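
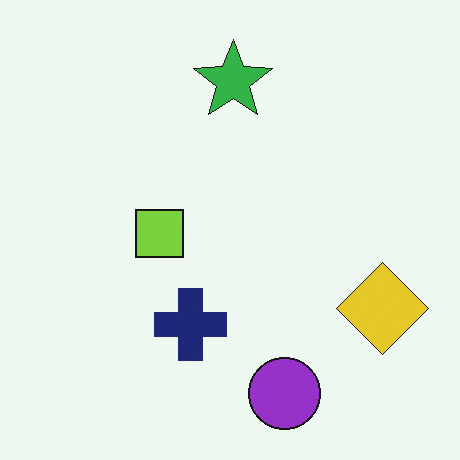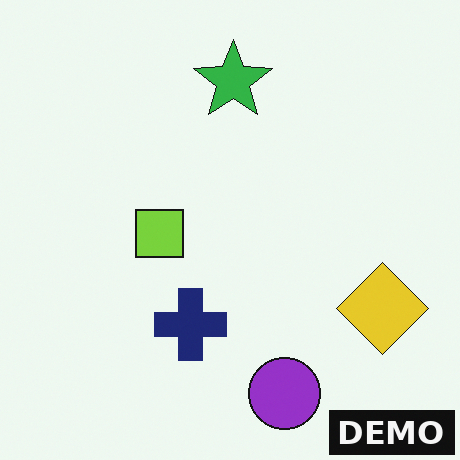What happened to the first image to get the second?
The transformation is: watermarked with the text "DEMO" in the lower-right corner.

A dark label reading "DEMO" appears in the lower-right corner.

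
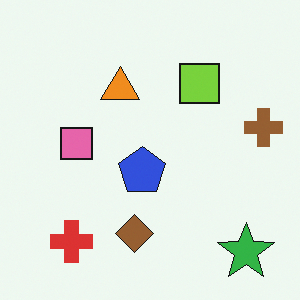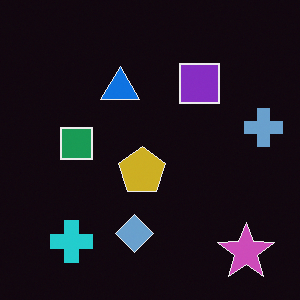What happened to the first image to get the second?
Color-inverted (negative).

The light background has become dark and every shape's color is its complement — a photographic negative.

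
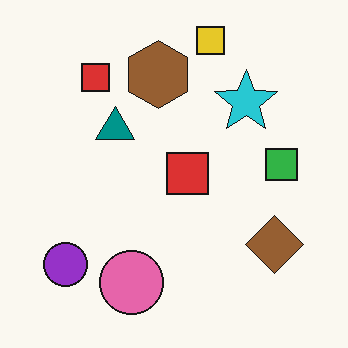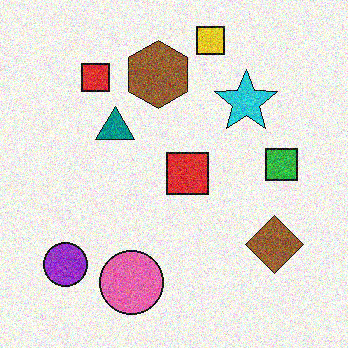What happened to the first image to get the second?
This is the original image degraded with moderate additive noise.

Random speckle covers the whole image, including the flat background.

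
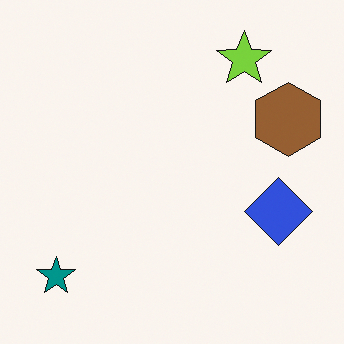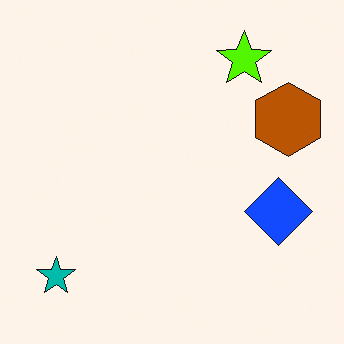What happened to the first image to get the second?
Made much more vivid (saturation change).

All colors are more vivid — a global saturation change.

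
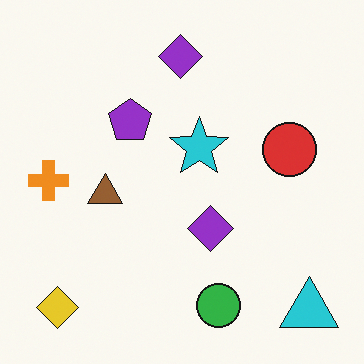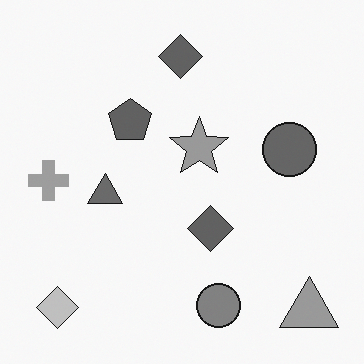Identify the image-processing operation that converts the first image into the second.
The transformation is: converted to grayscale.

All color is removed — every shape is now a shade of grey.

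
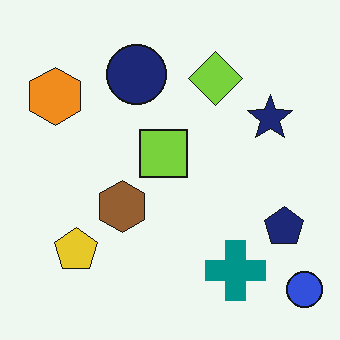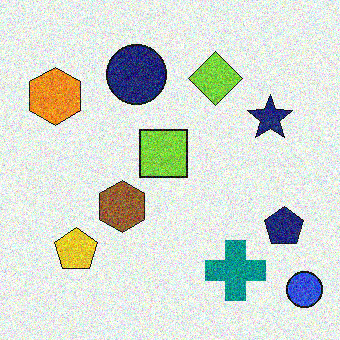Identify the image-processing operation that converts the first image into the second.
This is the original image degraded with a thick layer of grain.

Random speckle covers the whole image, including the flat background.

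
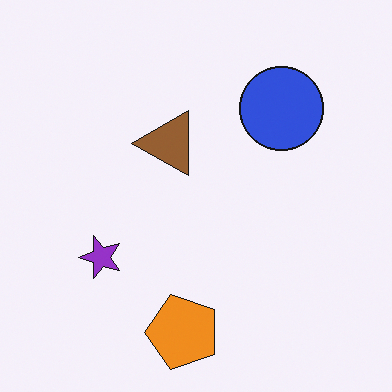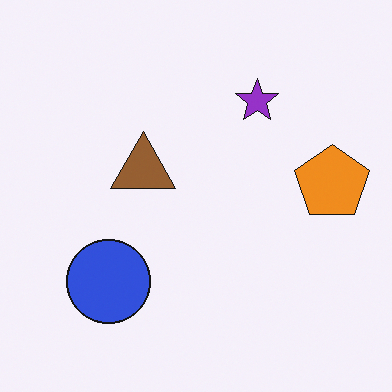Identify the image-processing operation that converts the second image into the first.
It was transposed (reflected across the top-left ↔ bottom-right diagonal).

Shapes have swapped their row and column positions — what was in the top-right is now in the bottom-left — a diagonal reflection.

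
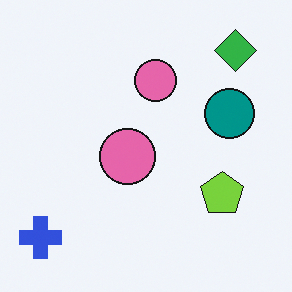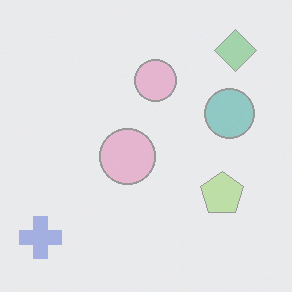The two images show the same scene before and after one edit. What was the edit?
The image was washed out (contrast reduced).

Tones are pushed toward mid-grey across the whole image — a global contrast change.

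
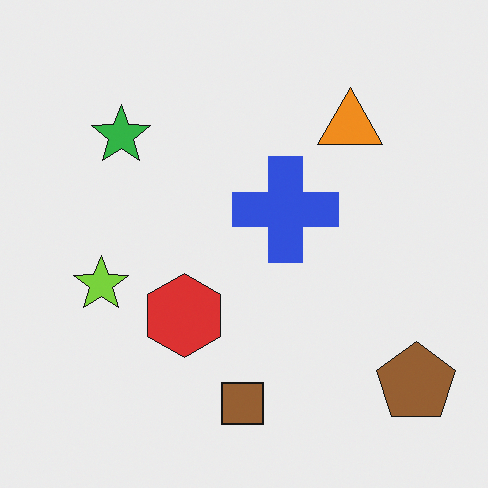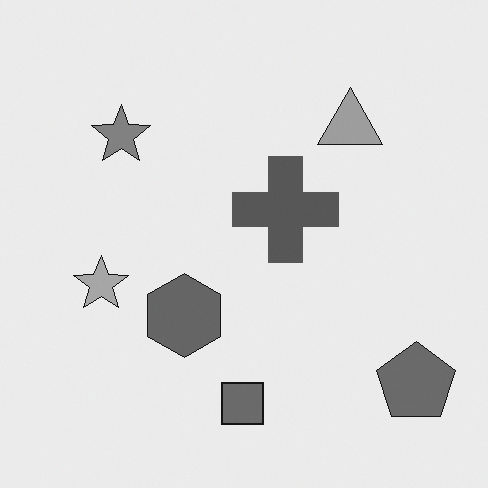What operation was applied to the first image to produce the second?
Converted to grayscale.

All color is removed — every shape is now a shade of grey.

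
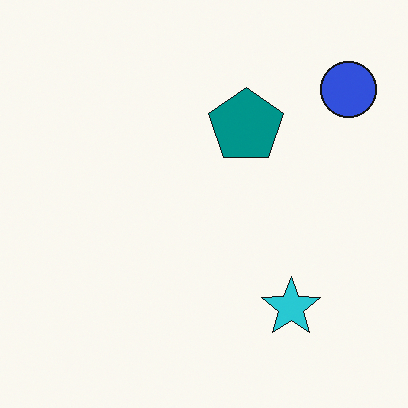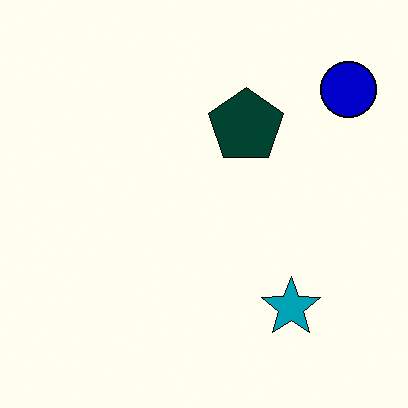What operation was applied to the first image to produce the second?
The image was given much higher contrast.

Tones are pushed away from mid-grey across the whole image — a global contrast change.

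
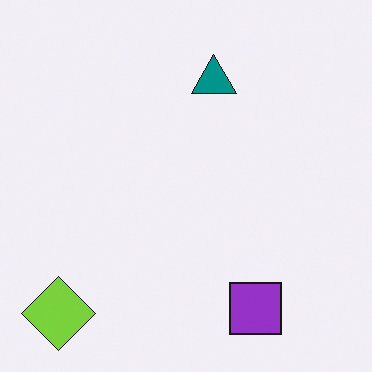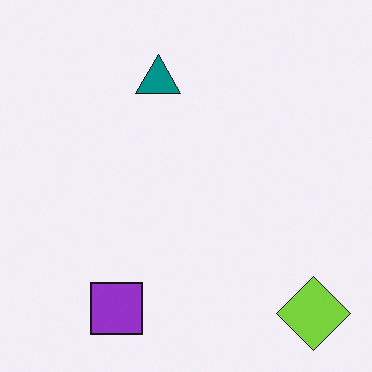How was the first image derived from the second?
Flipped horizontally (left ↔ right).

The lime diamond is in the bottom-right of the second image and the bottom-left of the first — shapes on opposite sides of the vertical midline have swapped in a mirror flip.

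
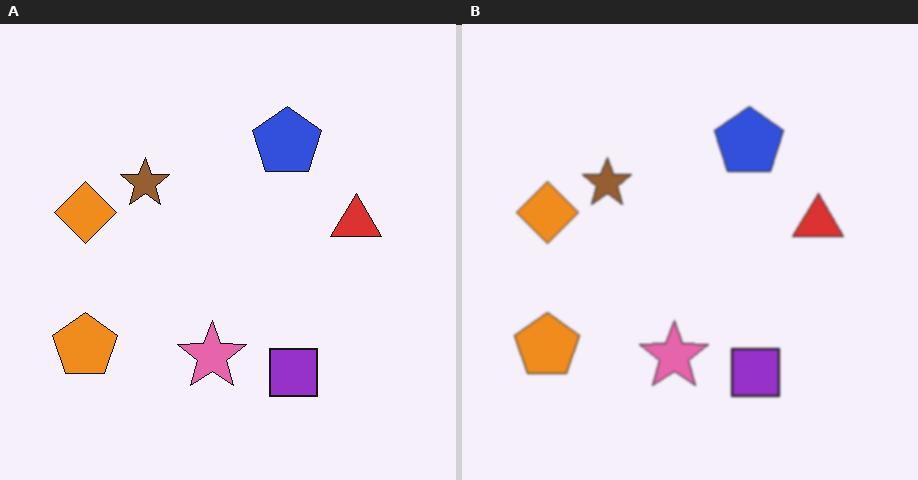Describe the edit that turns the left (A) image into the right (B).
The transformation is: lightly blurred.

Shape edges and outlines are uniformly softened across the whole image.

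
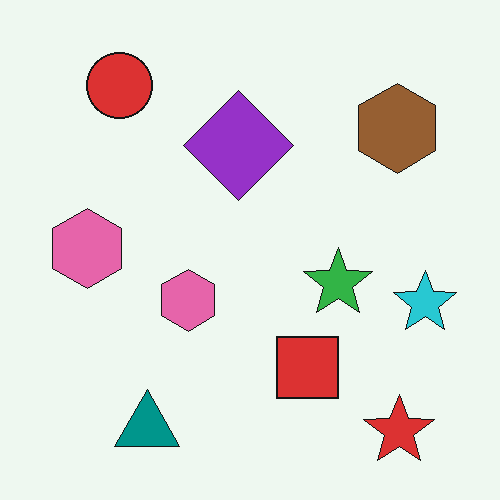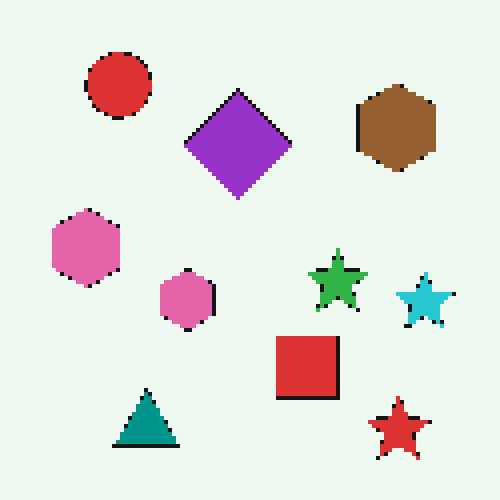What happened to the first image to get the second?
This is the original image lightly pixelated (a mild mosaic effect).

Shapes are reduced to large square blocks; fine edges and outlines are lost — a downscale-then-upscale (mosaic) effect.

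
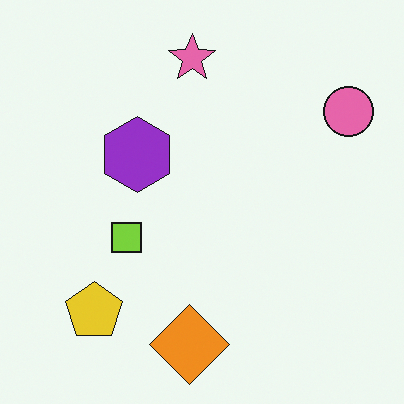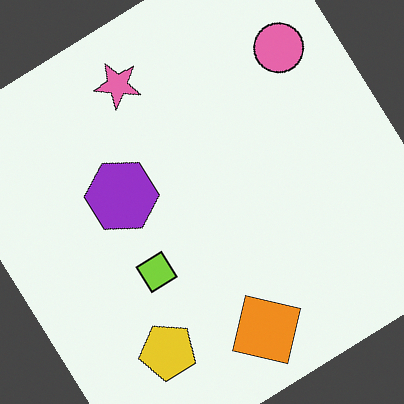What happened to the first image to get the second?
This is the original image rotated counter-clockwise by a large amount — several tens of degrees.

Every shape is tilted by the same angle and the image corners show triangular fill wedges — a whole-image rotation by a non-right angle.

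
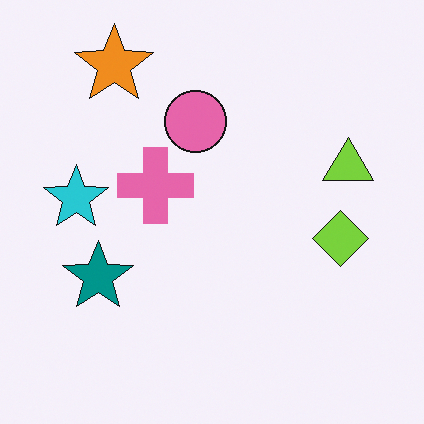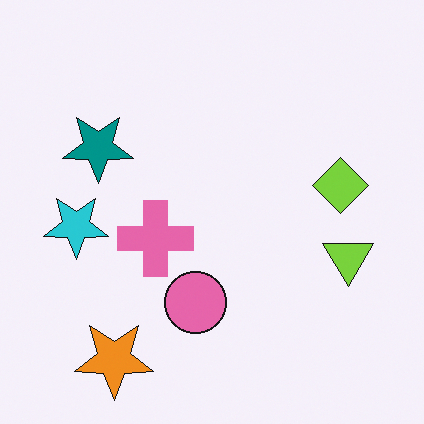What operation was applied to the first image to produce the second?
The transformation is: flipped vertically (top ↔ bottom).

The orange star is in the top-left of the first image and the bottom-left of the second — shapes on opposite sides of the horizontal midline have swapped in a mirror flip.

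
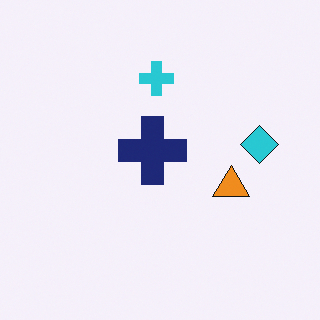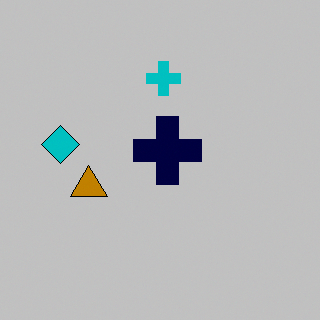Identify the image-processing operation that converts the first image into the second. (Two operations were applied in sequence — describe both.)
It was heavily posterized to just a handful of flat colors, then flipped horizontally (left ↔ right).

Each flat color has snapped to a coarser quantized level — most visibly, the near-white background has dropped to a flat grey. The cyan diamond is in the right of the first image and the left of the second — shapes on opposite sides of the vertical midline have swapped in a mirror flip.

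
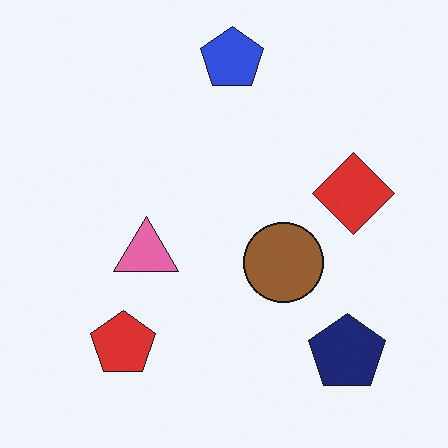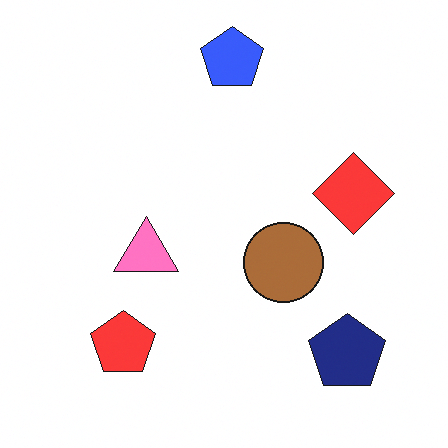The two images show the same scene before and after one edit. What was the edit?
The image was slightly brightened.

Every pixel — background and shapes alike — is uniformly brightened.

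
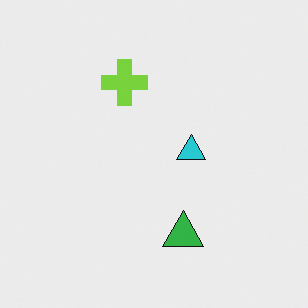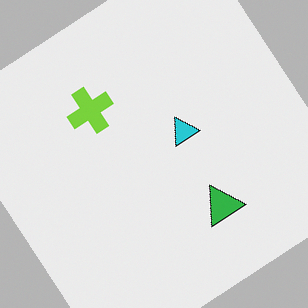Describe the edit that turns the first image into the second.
The image was rotated counter-clockwise by a large amount — several tens of degrees.

Every shape is tilted by the same angle and the image corners show triangular fill wedges — a whole-image rotation by a non-right angle.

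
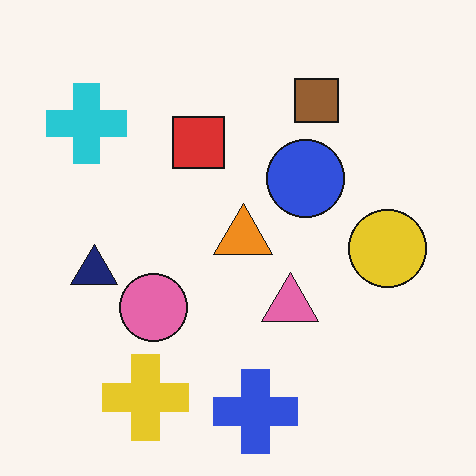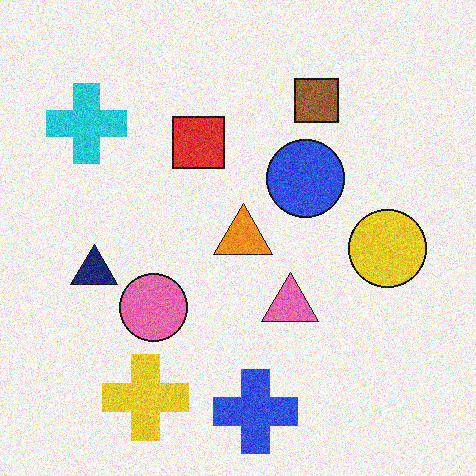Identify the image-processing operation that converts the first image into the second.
The transformation is: degraded with visible gaussian noise.

Random speckle covers the whole image, including the flat background.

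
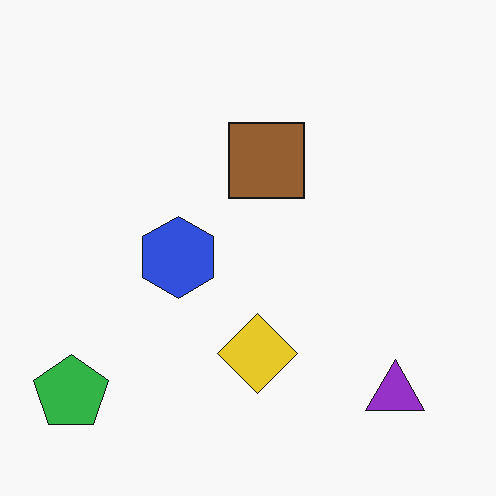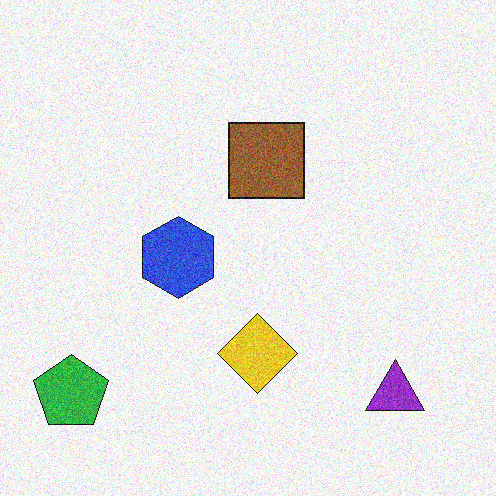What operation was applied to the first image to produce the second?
The second image is the first degraded with visible gaussian noise.

Random speckle covers the whole image, including the flat background.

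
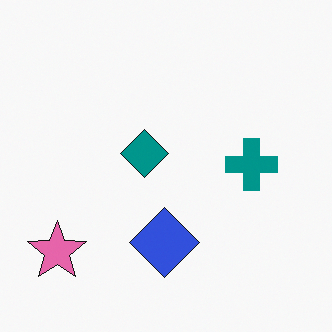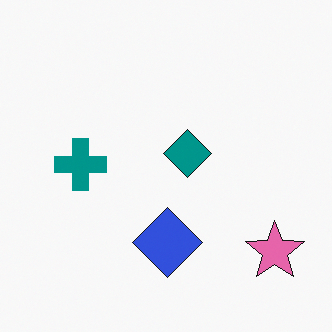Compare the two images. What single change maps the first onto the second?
The second image is the first flipped horizontally (left ↔ right).

The pink star is in the bottom-left of the first image and the bottom-right of the second — shapes on opposite sides of the vertical midline have swapped in a mirror flip.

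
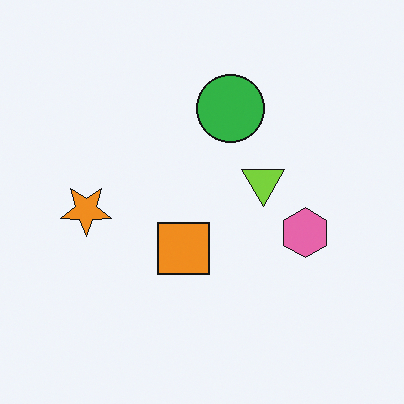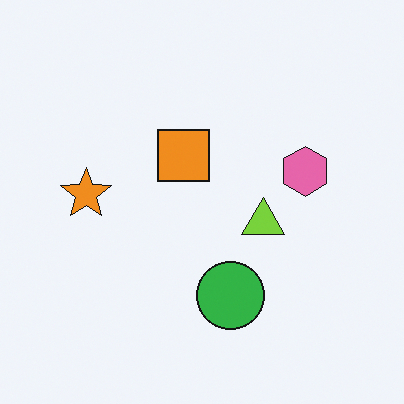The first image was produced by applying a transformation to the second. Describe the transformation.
Flipped vertically (top ↔ bottom).

The green circle is in the bottom of the second image and the top of the first — shapes on opposite sides of the horizontal midline have swapped in a mirror flip.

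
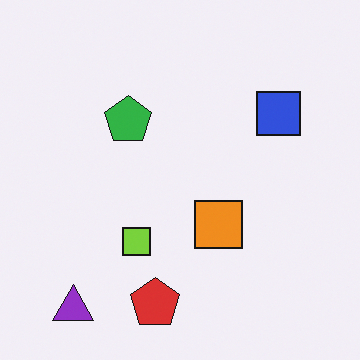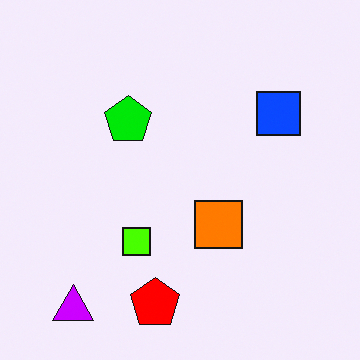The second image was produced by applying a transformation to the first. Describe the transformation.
This is the original image heavily oversaturated.

All colors are more vivid — a global saturation change.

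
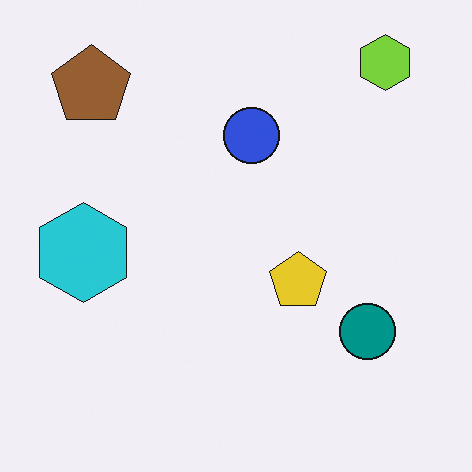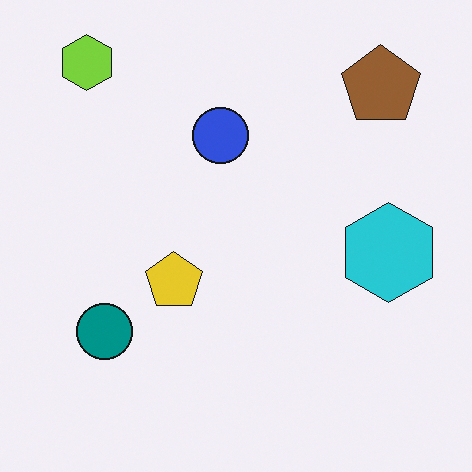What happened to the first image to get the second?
The second image is the first flipped horizontally (left ↔ right).

The cyan hexagon is in the left of the first image and the right of the second — shapes on opposite sides of the vertical midline have swapped in a mirror flip.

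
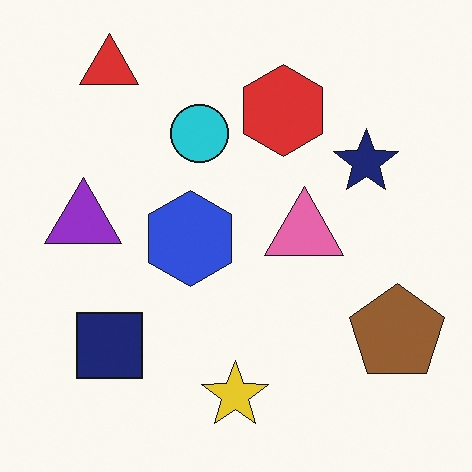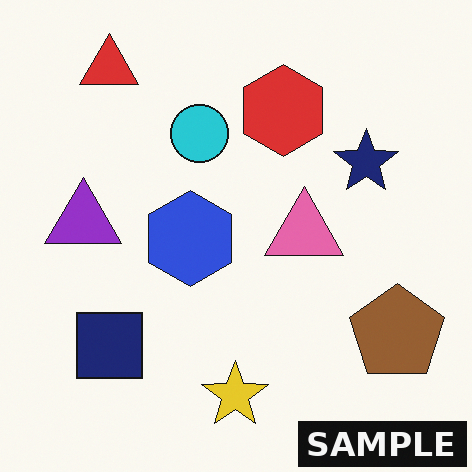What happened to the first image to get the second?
This is the original image watermarked with the text "SAMPLE" in the lower-right corner.

A dark label reading "SAMPLE" appears in the lower-right corner.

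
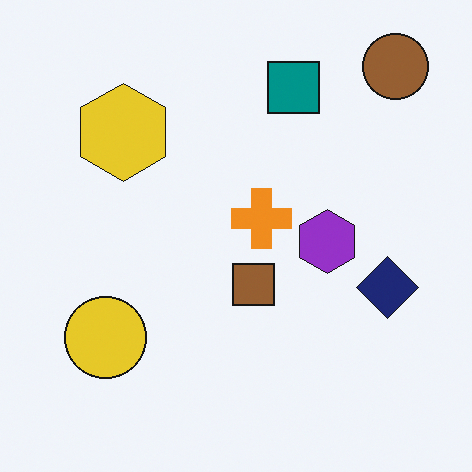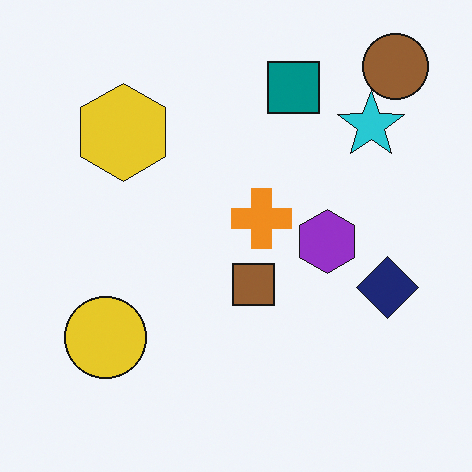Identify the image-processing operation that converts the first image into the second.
This is the original image overlaid with an additional cyan star.

A cyan star appears in the second image that is absent from the first.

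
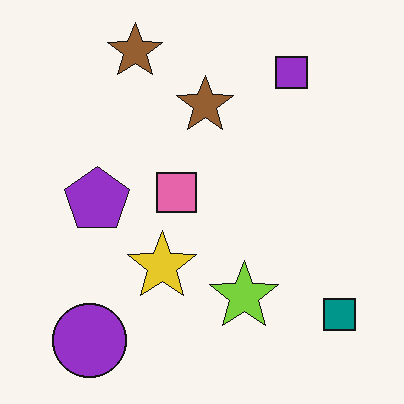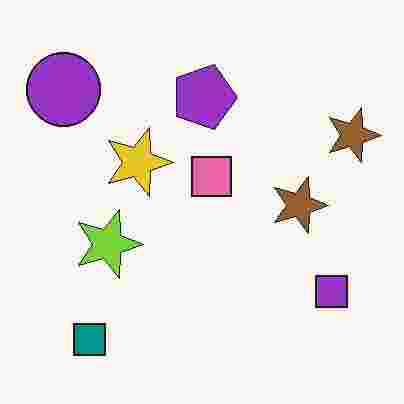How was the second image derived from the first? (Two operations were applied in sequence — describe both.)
The second image is the first rotated 90° clockwise, then heavily JPEG-compressed with obvious blocking artifacts.

The purple circle sits in the bottom-left of the first image and the top-left of the second — consistent with a whole-image 90° clockwise rotation. Blocky 8×8 compression artifacts appear around shape edges and the flat background shows ringing — characteristic JPEG degradation.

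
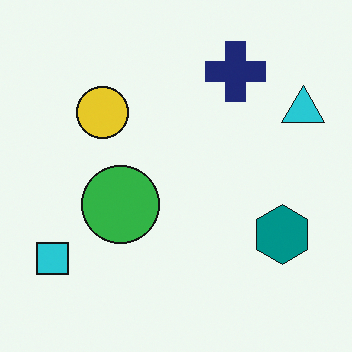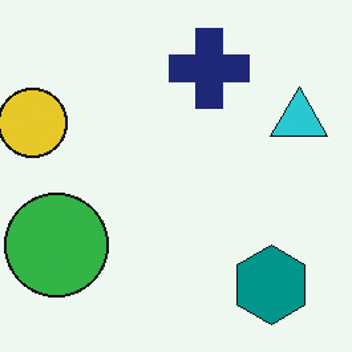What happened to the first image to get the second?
The transformation is: cropped to a modestly smaller region and rescaled.

The visible shapes are larger and the field of view is narrower; shapes near the original edges may be partly or wholly outside the frame — a crop-and-rescale.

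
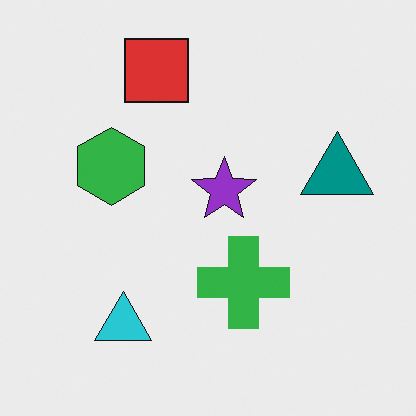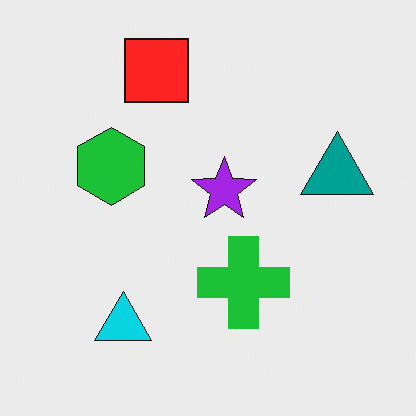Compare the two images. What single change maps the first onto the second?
Slightly oversaturated.

All colors are more vivid — a global saturation change.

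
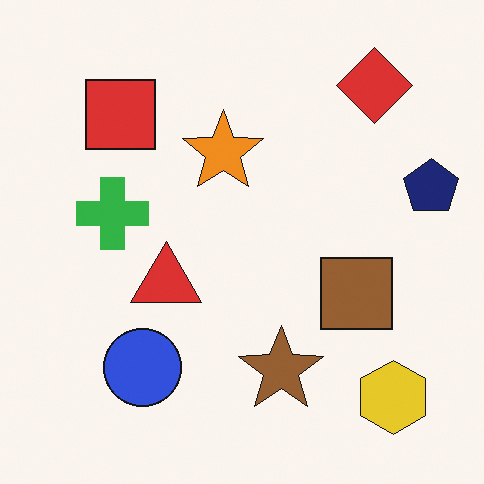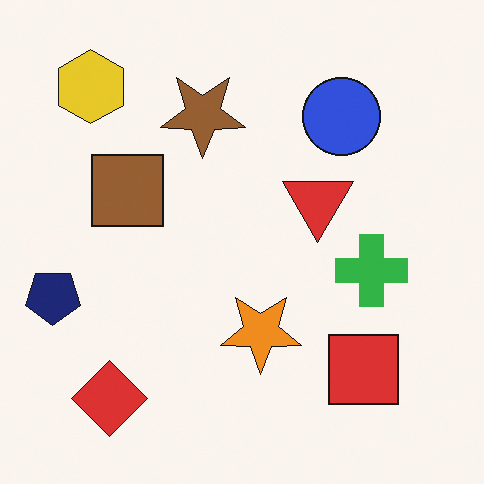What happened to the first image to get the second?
The image was rotated 180°.

The yellow hexagon sits in the bottom-right of the first image and the top-left of the second — consistent with a whole-image 180° rotation.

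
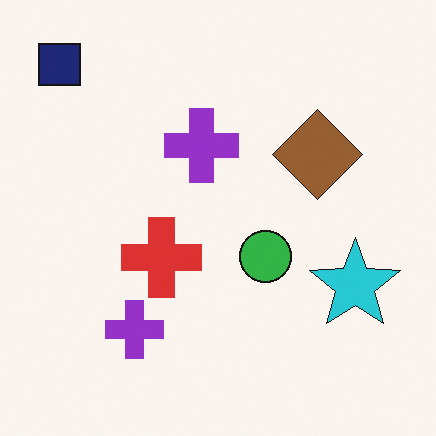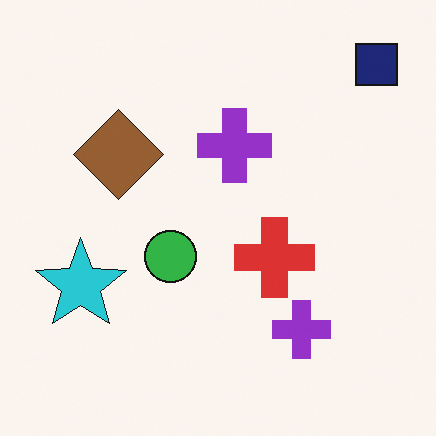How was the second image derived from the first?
The second image is the first flipped horizontally (left ↔ right).

The navy square is in the top-left of the first image and the top-right of the second — shapes on opposite sides of the vertical midline have swapped in a mirror flip.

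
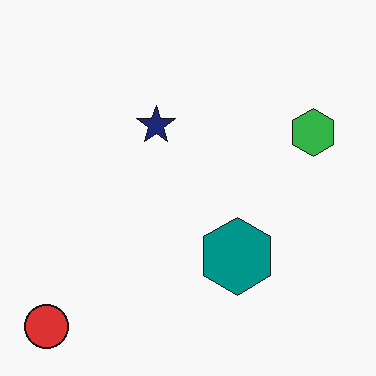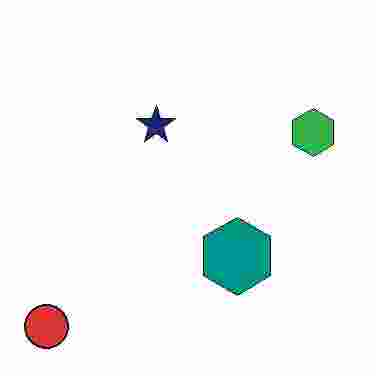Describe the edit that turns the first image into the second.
The second image is the first heavily JPEG-compressed with obvious blocking artifacts.

Blocky 8×8 compression artifacts appear around shape edges and the flat background shows ringing — characteristic JPEG degradation.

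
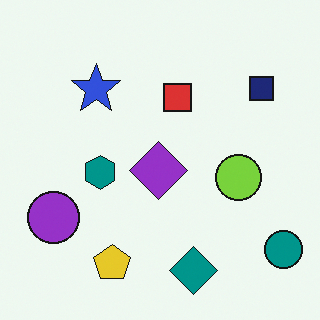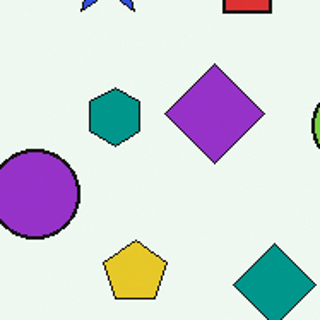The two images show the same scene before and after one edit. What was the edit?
It was cropped tightly and scaled back up.

The visible shapes are larger and the field of view is narrower; shapes near the original edges may be partly or wholly outside the frame — a crop-and-rescale.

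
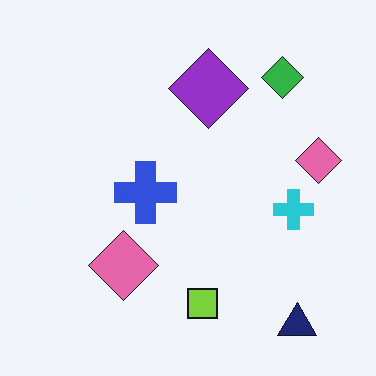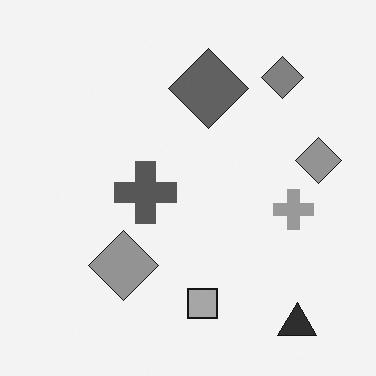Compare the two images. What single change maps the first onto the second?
This is the original image converted to grayscale.

All color is removed — every shape is now a shade of grey.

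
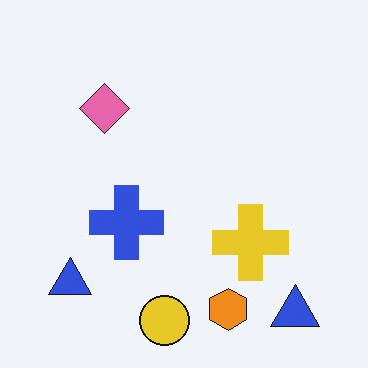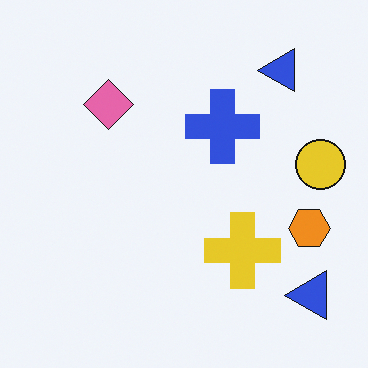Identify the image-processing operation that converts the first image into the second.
Transposed (reflected across the top-left ↔ bottom-right diagonal).

Shapes have swapped their row and column positions — what was in the top-right is now in the bottom-left — a diagonal reflection.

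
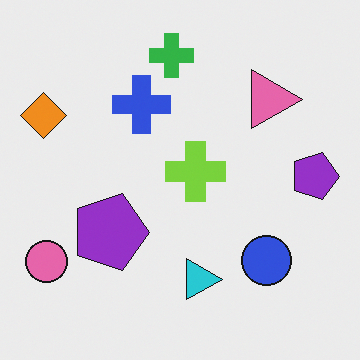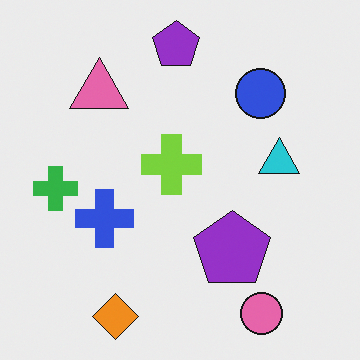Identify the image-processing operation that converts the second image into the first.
The image was rotated 90° clockwise.

The pink circle sits in the bottom-right of the second image and the bottom-left of the first — consistent with a whole-image 90° clockwise rotation.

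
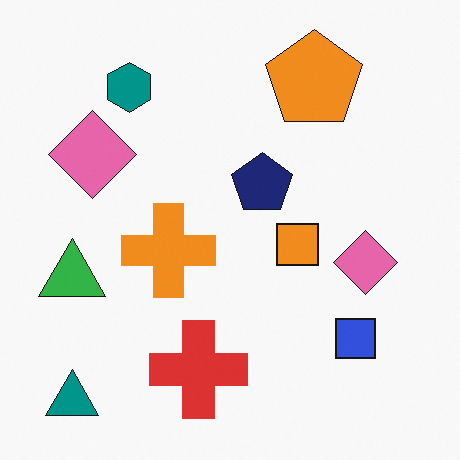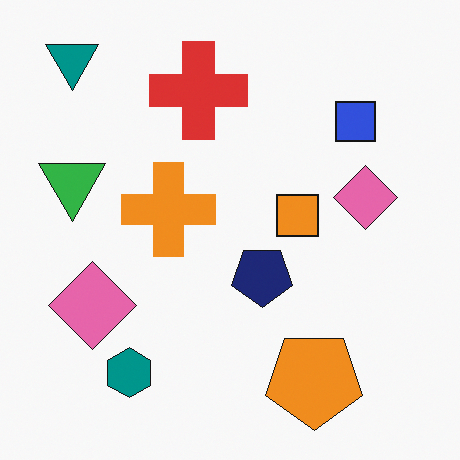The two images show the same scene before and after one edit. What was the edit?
The image was flipped vertically (top ↔ bottom).

The teal triangle is in the bottom-left of the first image and the top-left of the second — shapes on opposite sides of the horizontal midline have swapped in a mirror flip.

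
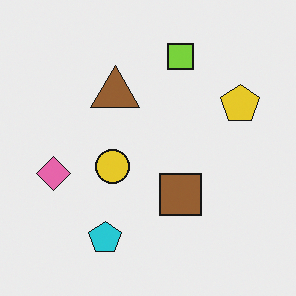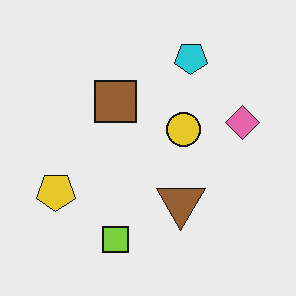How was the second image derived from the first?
The second image is the first rotated 180°.

The yellow pentagon sits in the right of the first image and the left of the second — consistent with a whole-image 180° rotation.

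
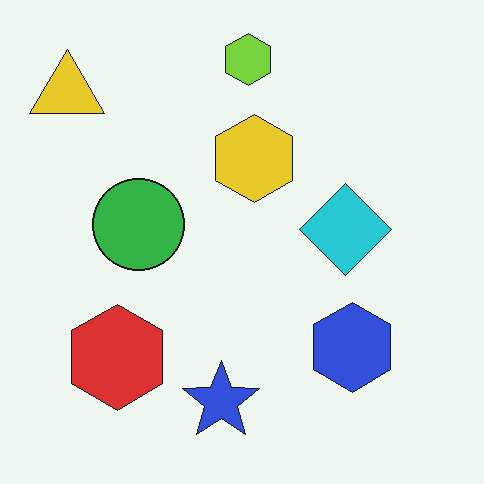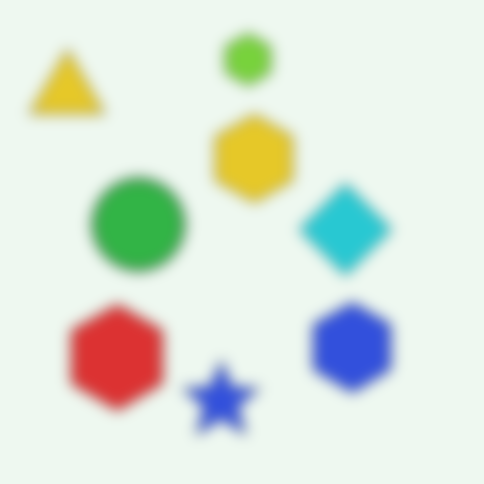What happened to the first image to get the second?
This is the original image heavily blurred.

Shape edges and outlines are uniformly softened across the whole image.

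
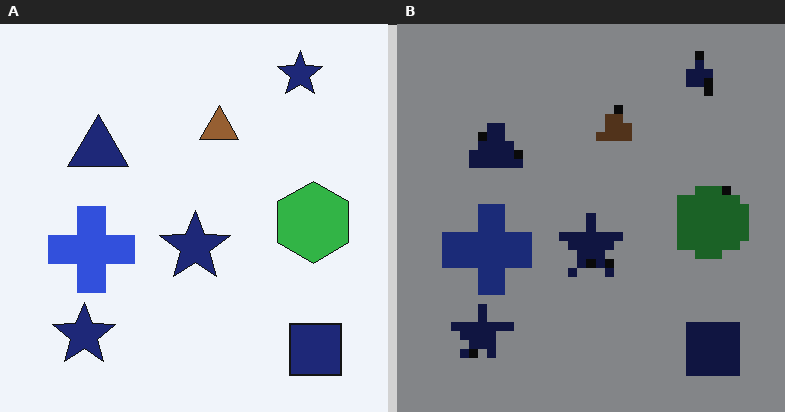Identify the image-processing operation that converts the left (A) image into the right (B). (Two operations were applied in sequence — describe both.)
The transformation is: coarsely pixelated, then noticeably darkened.

Shapes are reduced to large square blocks; fine edges and outlines are lost — a downscale-then-upscale (mosaic) effect. Every pixel — background and shapes alike — is uniformly darkened.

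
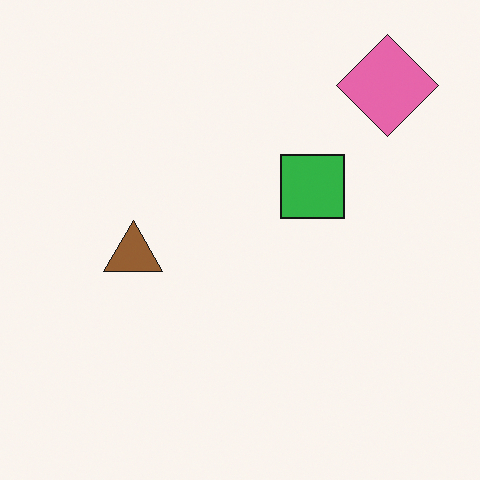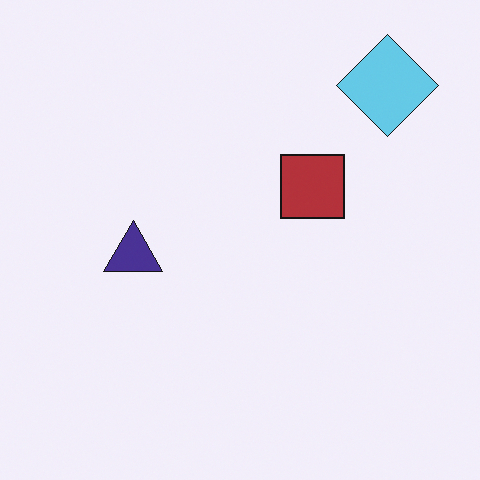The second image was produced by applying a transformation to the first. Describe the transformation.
This is the original image hue-shifted through roughly half the color wheel.

Every shape's color has rotated by the same amount around the hue wheel — a uniform hue shift.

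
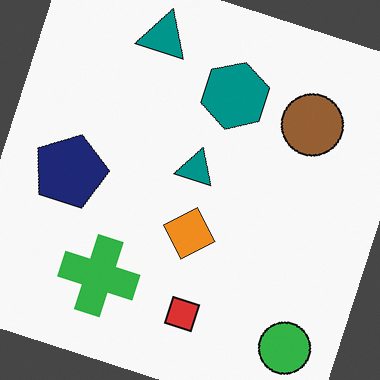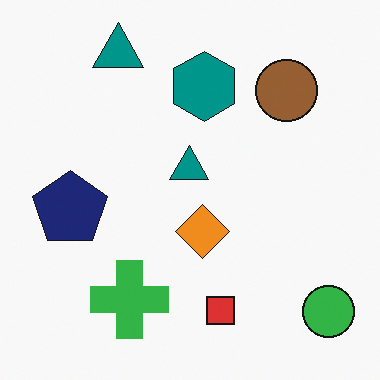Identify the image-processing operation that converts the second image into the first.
Rotated clockwise by a clearly visible amount.

Every shape is tilted by the same angle and the image corners show triangular fill wedges — a whole-image rotation by a non-right angle.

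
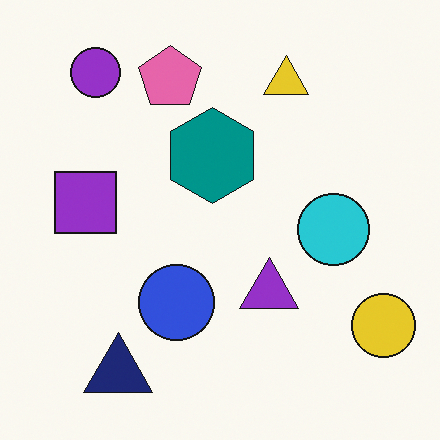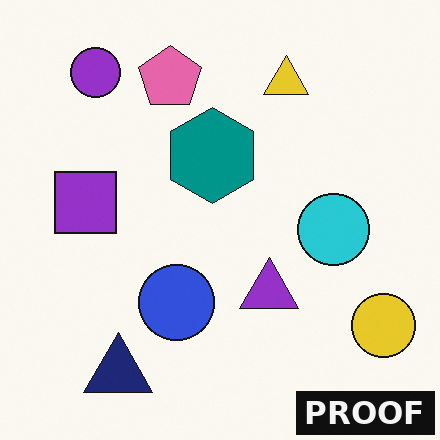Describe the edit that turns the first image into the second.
The transformation is: watermarked with the text "PROOF" in the lower-right corner.

A dark label reading "PROOF" appears in the lower-right corner.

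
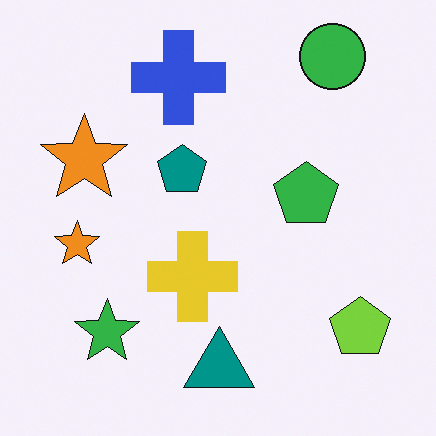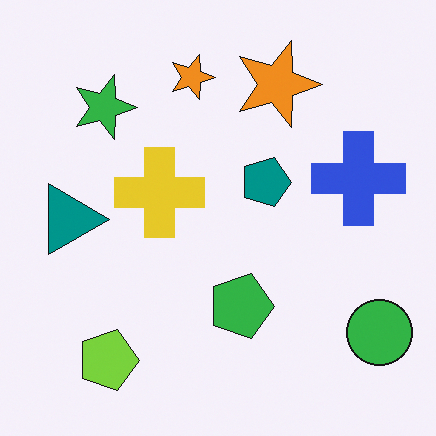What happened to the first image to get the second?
The transformation is: rotated 90° clockwise.

The green circle sits in the top-right of the first image and the bottom-right of the second — consistent with a whole-image 90° clockwise rotation.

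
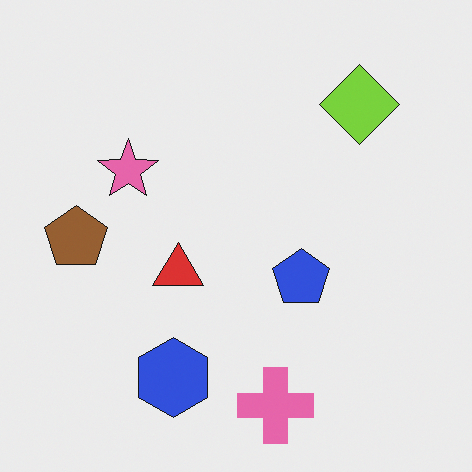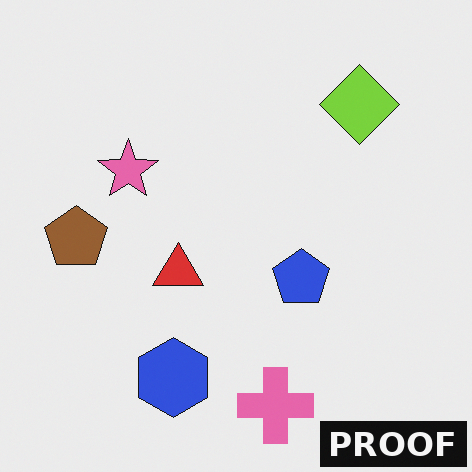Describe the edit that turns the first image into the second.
The transformation is: watermarked with the text "PROOF" in the lower-right corner.

A dark label reading "PROOF" appears in the lower-right corner.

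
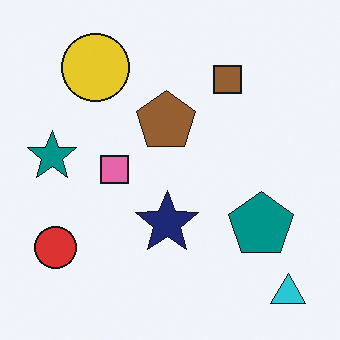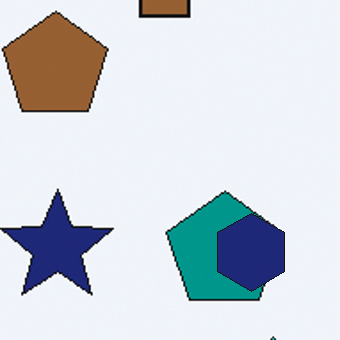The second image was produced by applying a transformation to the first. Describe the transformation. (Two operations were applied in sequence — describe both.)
It was cropped to a noticeably smaller region and rescaled, then overlaid with an additional navy hexagon.

The visible shapes are larger and the field of view is narrower; shapes near the original edges may be partly or wholly outside the frame — a crop-and-rescale. A navy hexagon appears in the second image that is absent from the first.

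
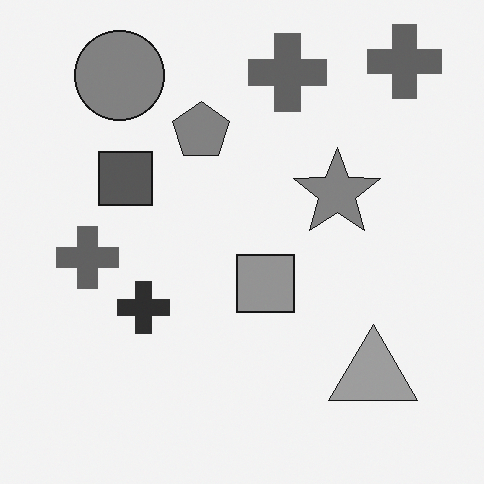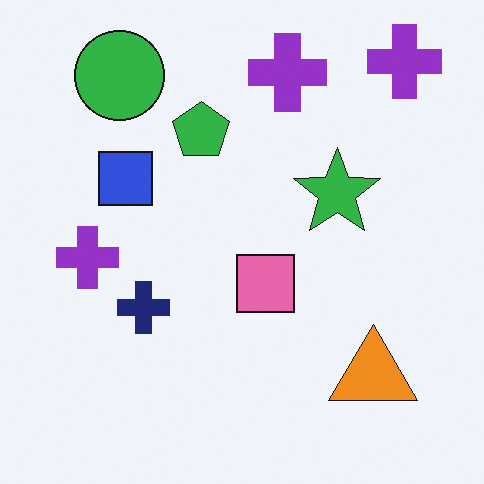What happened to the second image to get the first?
It was converted to grayscale.

All color is removed — every shape is now a shade of grey.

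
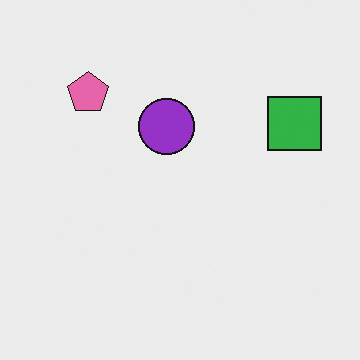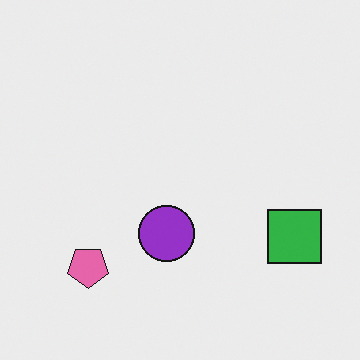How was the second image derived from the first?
This is the original image flipped vertically (top ↔ bottom).

The pink pentagon is in the top-left of the first image and the bottom-left of the second — shapes on opposite sides of the horizontal midline have swapped in a mirror flip.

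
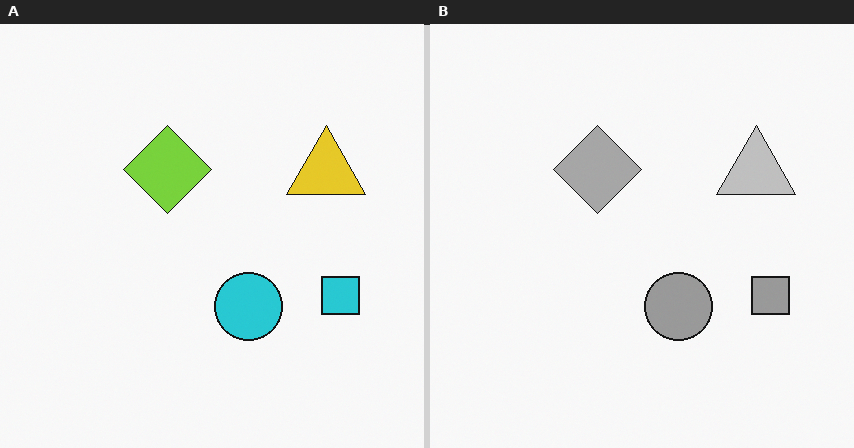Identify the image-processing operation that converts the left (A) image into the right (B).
The image was converted to grayscale.

All color is removed — every shape is now a shade of grey.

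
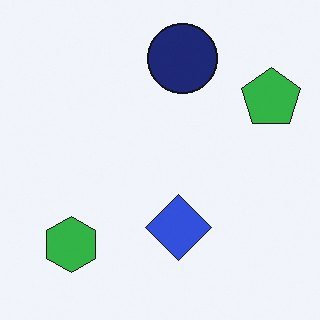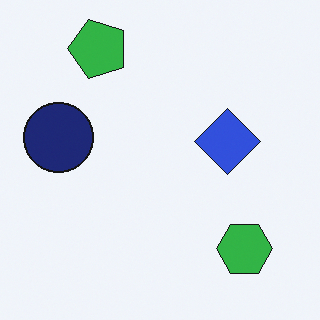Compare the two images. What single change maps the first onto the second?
This is the original image rotated 90° counter-clockwise.

The green pentagon sits in the top-right of the first image and the top-left of the second — consistent with a whole-image 90° counter-clockwise rotation.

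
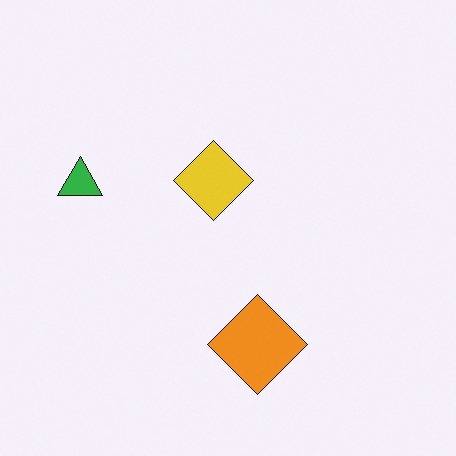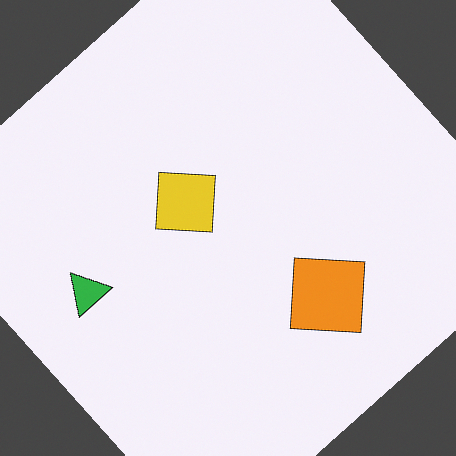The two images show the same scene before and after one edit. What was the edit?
The image was rotated counter-clockwise by a large amount — several tens of degrees.

Every shape is tilted by the same angle and the image corners show triangular fill wedges — a whole-image rotation by a non-right angle.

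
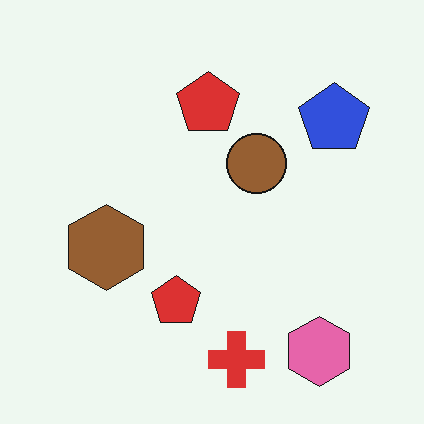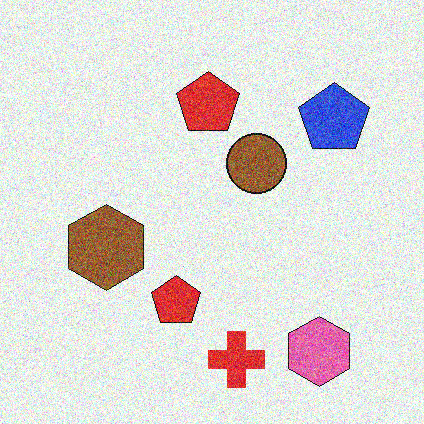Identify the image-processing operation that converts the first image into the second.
The transformation is: degraded with heavy additive noise.

Random speckle covers the whole image, including the flat background.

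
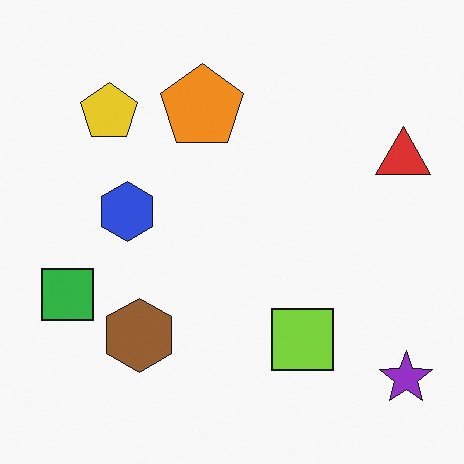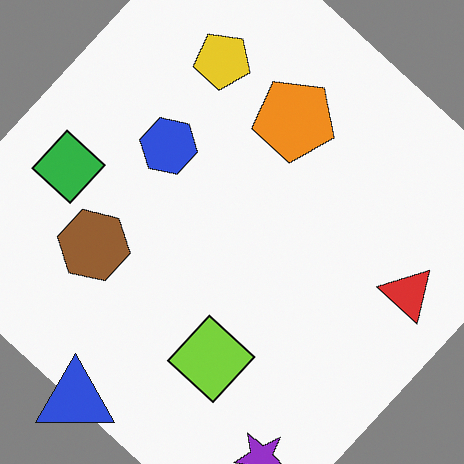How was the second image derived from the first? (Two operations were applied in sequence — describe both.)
Rotated clockwise by a large amount — several tens of degrees, then overlaid with an additional blue triangle.

Every shape is tilted by the same angle and the image corners show triangular fill wedges — a whole-image rotation by a non-right angle. A blue triangle appears in the second image that is absent from the first.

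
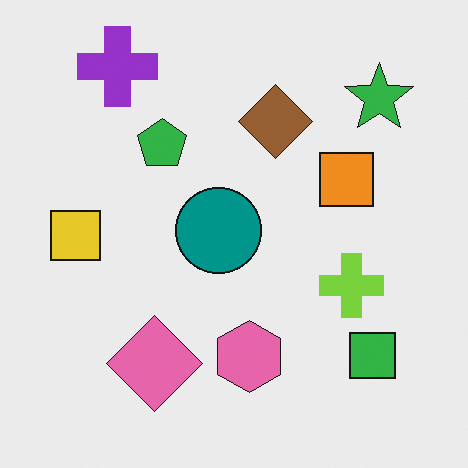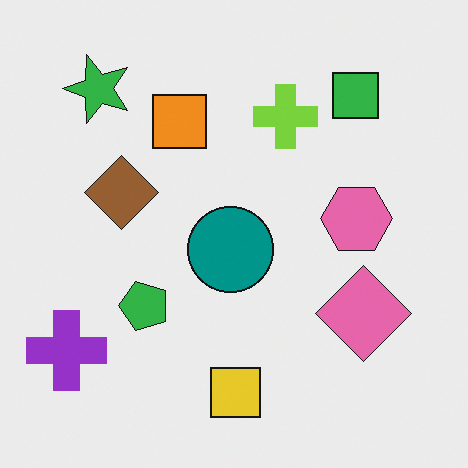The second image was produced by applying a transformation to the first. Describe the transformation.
This is the original image rotated 90° counter-clockwise.

The purple cross sits in the top-left of the first image and the bottom-left of the second — consistent with a whole-image 90° counter-clockwise rotation.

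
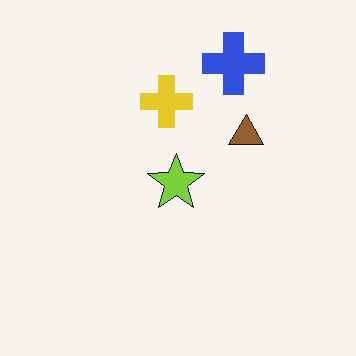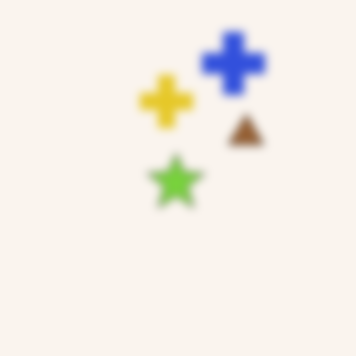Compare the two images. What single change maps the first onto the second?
The second image is the first noticeably gaussian-blurred.

Shape edges and outlines are uniformly softened across the whole image.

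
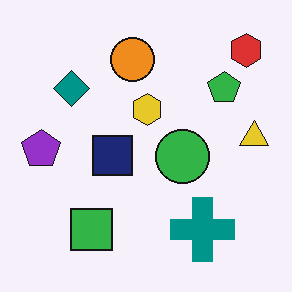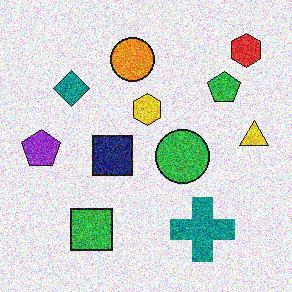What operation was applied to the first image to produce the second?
It was degraded with strong gaussian noise.

Random speckle covers the whole image, including the flat background.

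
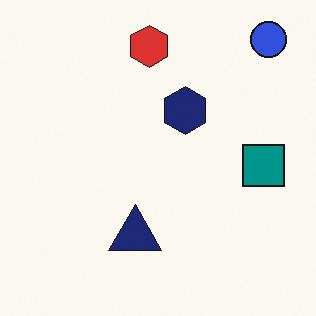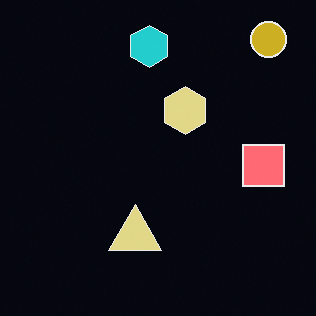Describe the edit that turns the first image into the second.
It was color-inverted (negative).

The light background has become dark and every shape's color is its complement — a photographic negative.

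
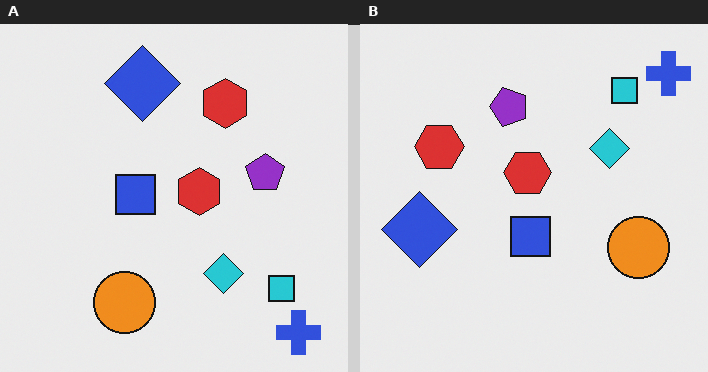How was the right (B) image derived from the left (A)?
It was rotated 90° counter-clockwise.

The blue cross sits in the bottom-right of the left (A) image and the top-right of the right (B) — consistent with a whole-image 90° counter-clockwise rotation.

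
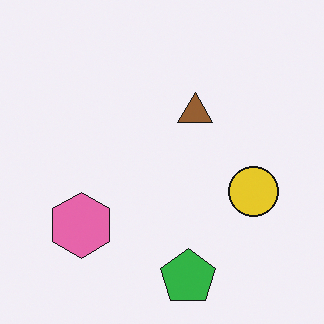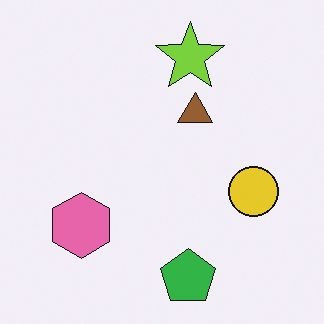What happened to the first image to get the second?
It was overlaid with an additional lime star.

A lime star appears in the second image that is absent from the first.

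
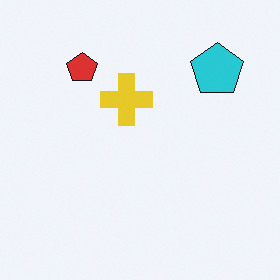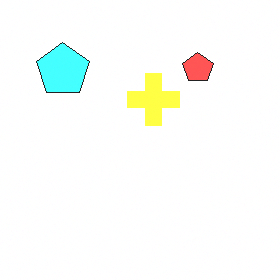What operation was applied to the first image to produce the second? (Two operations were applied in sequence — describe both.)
It was flipped horizontally (left ↔ right), then substantially brightened.

The cyan pentagon is in the top-right of the first image and the top-left of the second — shapes on opposite sides of the vertical midline have swapped in a mirror flip. Every pixel — background and shapes alike — is uniformly brightened.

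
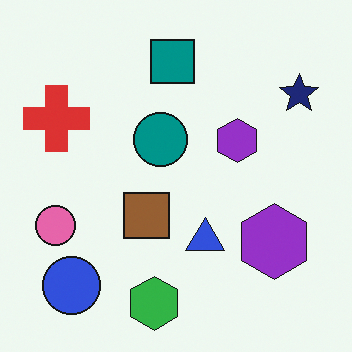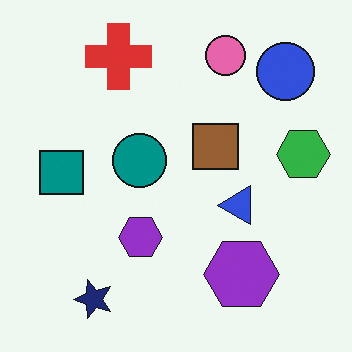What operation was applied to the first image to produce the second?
The image was transposed (reflected across the top-left ↔ bottom-right diagonal).

Shapes have swapped their row and column positions — what was in the top-right is now in the bottom-left — a diagonal reflection.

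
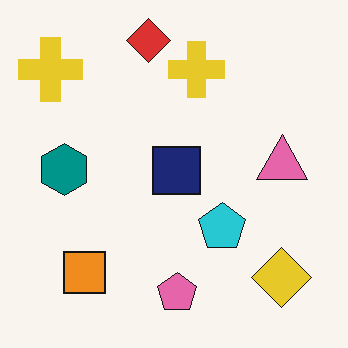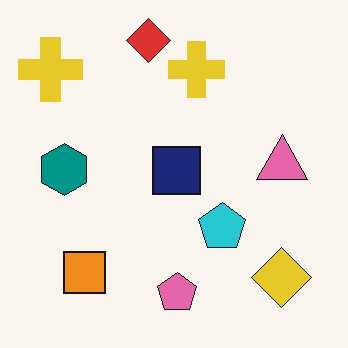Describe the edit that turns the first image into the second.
Given moderate JPEG compression.

Blocky 8×8 compression artifacts appear around shape edges and the flat background shows ringing — characteristic JPEG degradation.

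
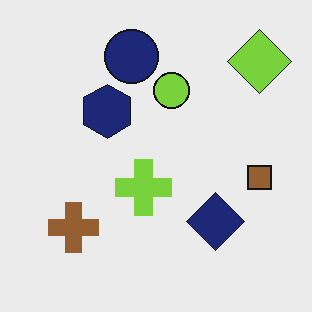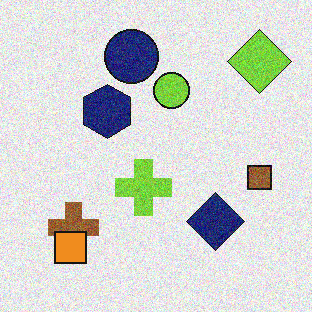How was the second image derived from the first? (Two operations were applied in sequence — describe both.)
The transformation is: degraded with moderate additive noise, then overlaid with an additional orange square.

Random speckle covers the whole image, including the flat background. An orange square appears in the second image that is absent from the first.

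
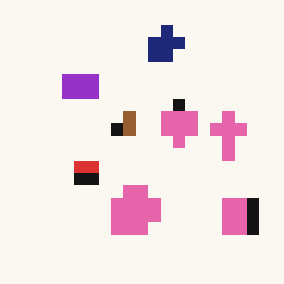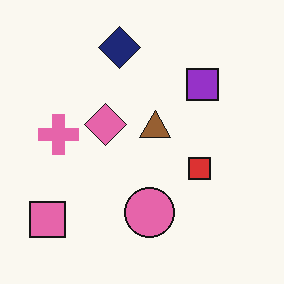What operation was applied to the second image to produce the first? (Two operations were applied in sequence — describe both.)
The transformation is: flipped horizontally (left ↔ right), then coarsely pixelated.

The pink square is in the bottom-left of the second image and the bottom-right of the first — shapes on opposite sides of the vertical midline have swapped in a mirror flip. Shapes are reduced to large square blocks; fine edges and outlines are lost — a downscale-then-upscale (mosaic) effect.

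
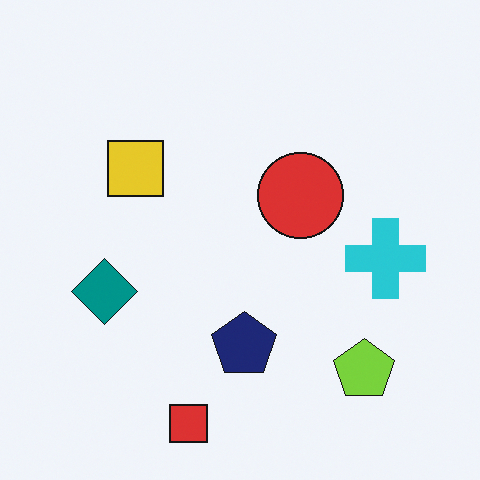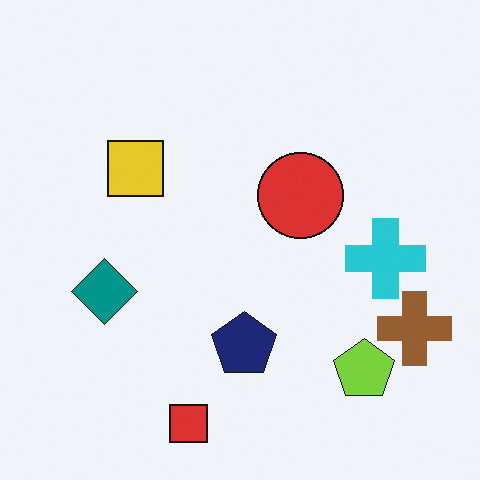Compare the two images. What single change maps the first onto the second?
The second image is the first overlaid with an additional brown cross.

A brown cross appears in the second image that is absent from the first.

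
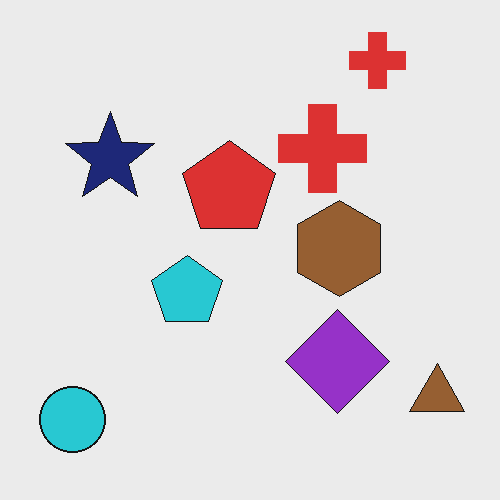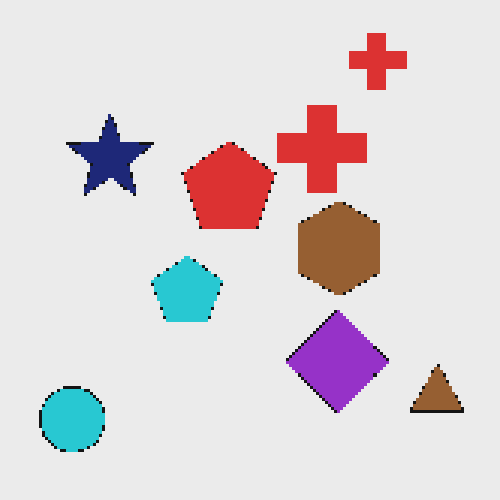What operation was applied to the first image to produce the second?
It was mildly pixelated.

Shapes are reduced to large square blocks; fine edges and outlines are lost — a downscale-then-upscale (mosaic) effect.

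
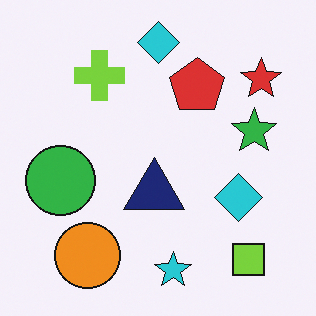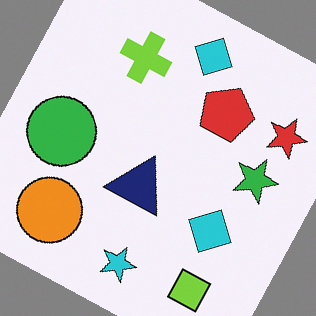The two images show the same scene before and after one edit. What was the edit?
It was rotated clockwise by a clearly visible amount.

Every shape is tilted by the same angle and the image corners show triangular fill wedges — a whole-image rotation by a non-right angle.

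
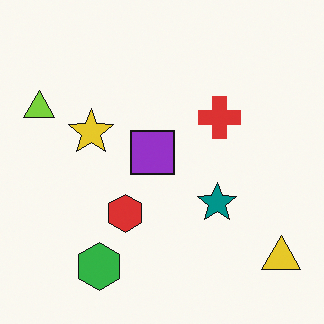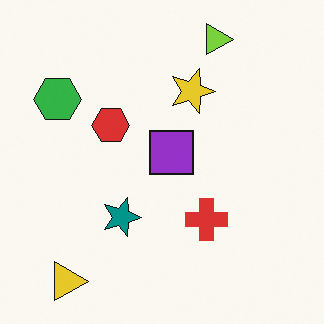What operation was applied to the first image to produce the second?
It was rotated 90° clockwise.

The yellow triangle sits in the bottom-right of the first image and the bottom-left of the second — consistent with a whole-image 90° clockwise rotation.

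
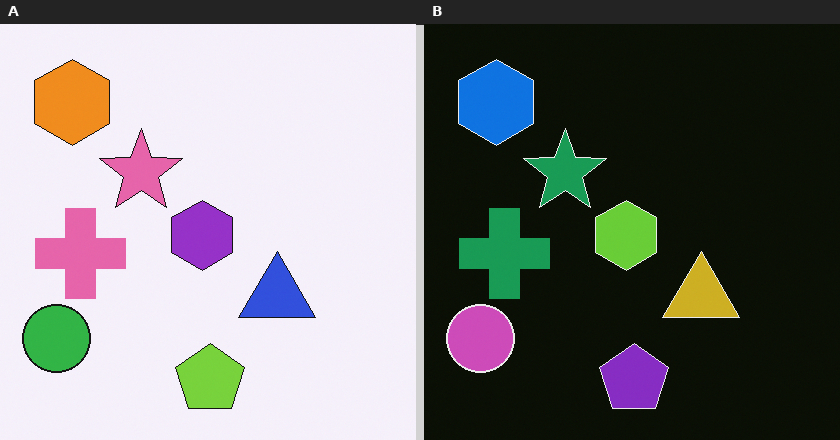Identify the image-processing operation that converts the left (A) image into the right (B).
Color-inverted (negative).

The light background has become dark and every shape's color is its complement — a photographic negative.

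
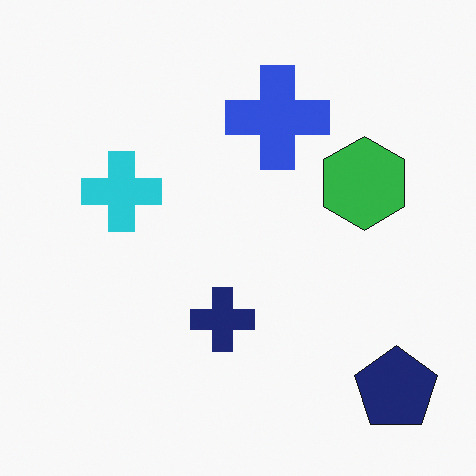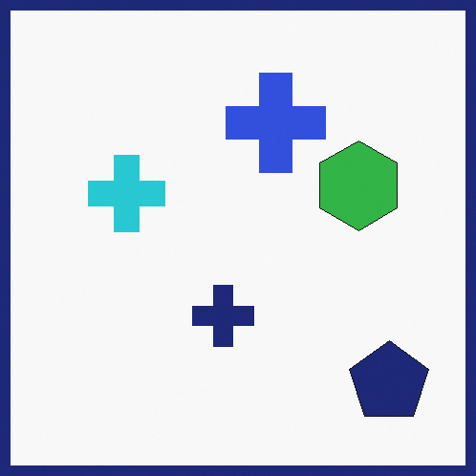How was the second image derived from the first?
The image was framed with a navy border.

A solid navy frame runs around the edge of the second image, with the content slightly shrunk inside it.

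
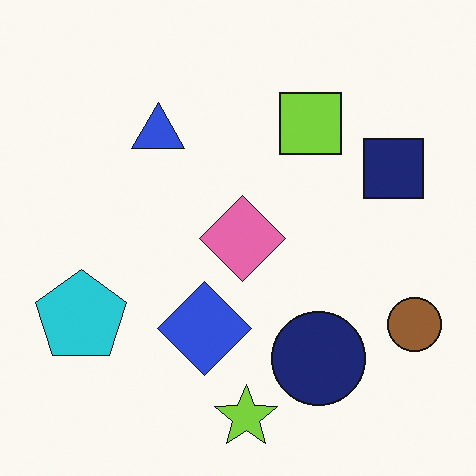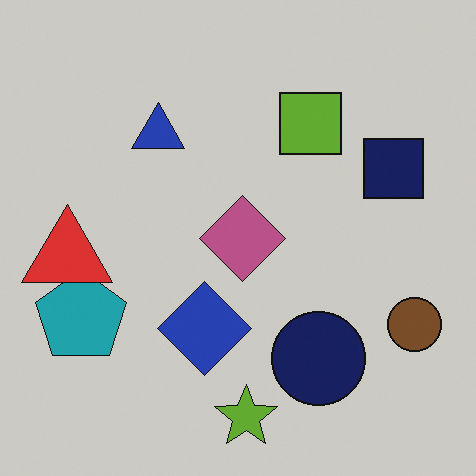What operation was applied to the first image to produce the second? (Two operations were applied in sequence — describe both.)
The second image is the first slightly darkened, then overlaid with an additional red triangle.

Every pixel — background and shapes alike — is uniformly darkened. A red triangle appears in the second image that is absent from the first.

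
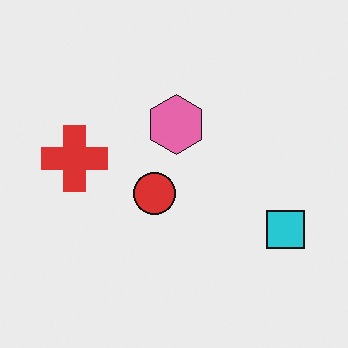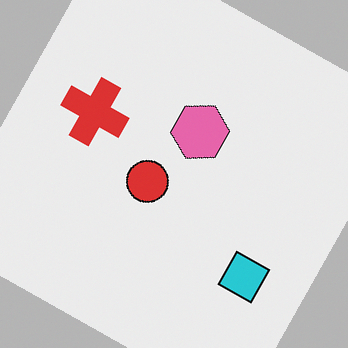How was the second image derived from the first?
This is the original image rotated clockwise by a moderate amount.

Every shape is tilted by the same angle and the image corners show triangular fill wedges — a whole-image rotation by a non-right angle.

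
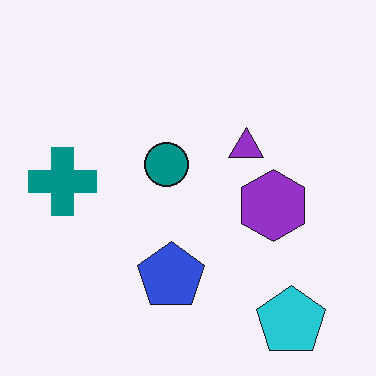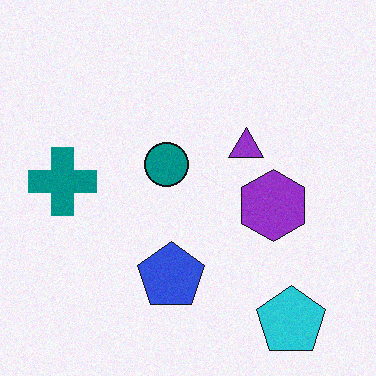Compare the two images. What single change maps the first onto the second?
The transformation is: degraded with light additive noise.

Random speckle covers the whole image, including the flat background.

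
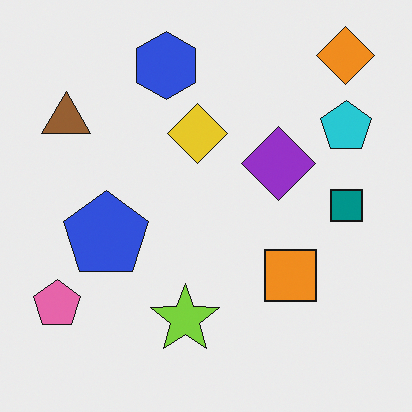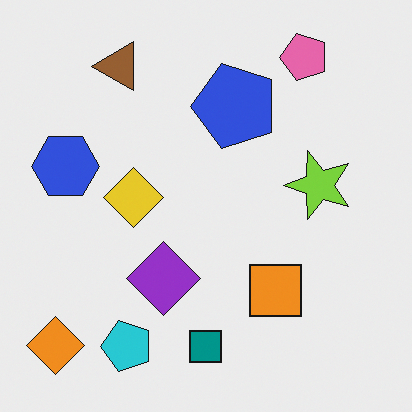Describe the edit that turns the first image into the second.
The image was transposed (reflected across the top-left ↔ bottom-right diagonal).

Shapes have swapped their row and column positions — what was in the top-right is now in the bottom-left — a diagonal reflection.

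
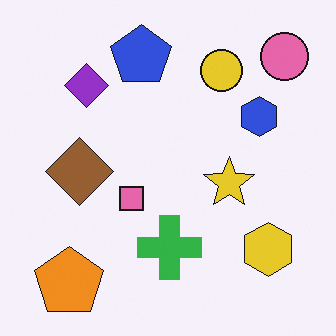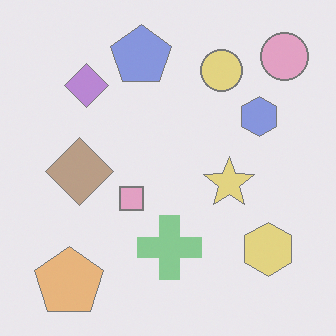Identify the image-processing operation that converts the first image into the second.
This is the original image washed out (contrast reduced).

Tones are pushed toward mid-grey across the whole image — a global contrast change.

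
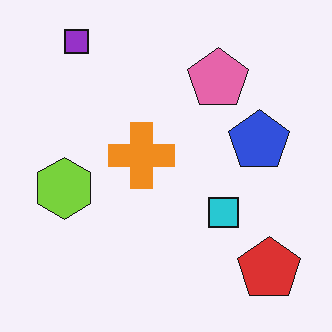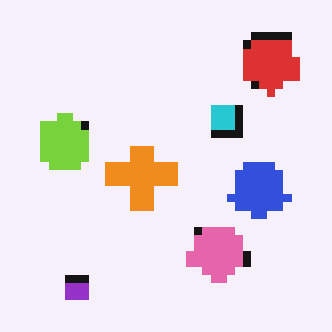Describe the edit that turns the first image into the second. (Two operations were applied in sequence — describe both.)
This is the original image moderately pixelated, then flipped vertically (top ↔ bottom).

Shapes are reduced to large square blocks; fine edges and outlines are lost — a downscale-then-upscale (mosaic) effect. The purple square is in the top-left of the first image and the bottom-left of the second — shapes on opposite sides of the horizontal midline have swapped in a mirror flip.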